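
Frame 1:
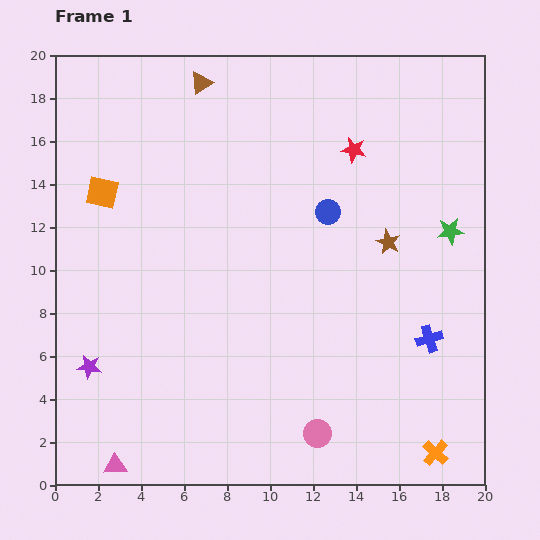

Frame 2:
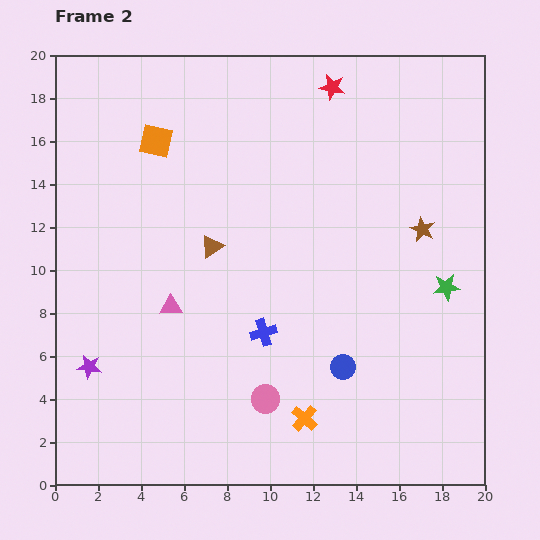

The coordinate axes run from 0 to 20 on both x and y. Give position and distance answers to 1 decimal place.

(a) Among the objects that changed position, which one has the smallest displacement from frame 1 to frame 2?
the brown star

(moved 1.7)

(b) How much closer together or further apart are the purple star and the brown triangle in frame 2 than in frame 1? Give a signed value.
-6.2

Distance in frame 1: 14.2. Distance in frame 2: 8.0.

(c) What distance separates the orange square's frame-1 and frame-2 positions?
3.5

The orange square moved from (2.2, 13.6) to (4.7, 16.0), a distance of √(2.5² + 2.4²) ≈ 3.5.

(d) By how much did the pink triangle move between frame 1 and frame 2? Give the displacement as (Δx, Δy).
(2.6, 7.4)

The pink triangle was at (2.8, 0.9) in frame 1 and (5.4, 8.3) in frame 2.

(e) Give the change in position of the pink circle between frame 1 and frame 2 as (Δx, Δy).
(-2.4, 1.6)

The pink circle was at (12.2, 2.4) in frame 1 and (9.8, 4.0) in frame 2.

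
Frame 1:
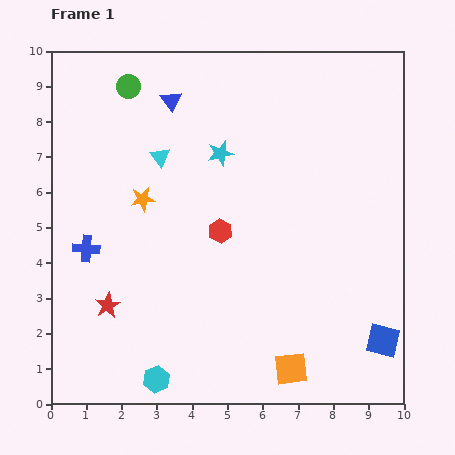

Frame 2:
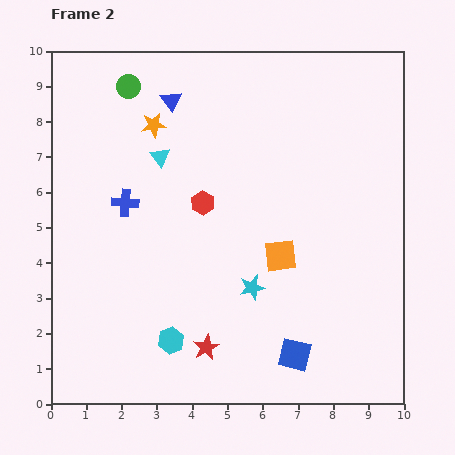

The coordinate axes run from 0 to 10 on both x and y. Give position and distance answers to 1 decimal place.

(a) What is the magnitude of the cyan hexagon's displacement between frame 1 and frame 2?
1.2

The cyan hexagon moved from (3.0, 0.7) to (3.4, 1.8), a distance of √(0.4² + 1.1²) ≈ 1.2.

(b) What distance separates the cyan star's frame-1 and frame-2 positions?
3.9

The cyan star moved from (4.8, 7.1) to (5.7, 3.3), a distance of √(0.9² + 3.8²) ≈ 3.9.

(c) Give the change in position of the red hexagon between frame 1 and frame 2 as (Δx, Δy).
(-0.5, 0.8)

The red hexagon was at (4.8, 4.9) in frame 1 and (4.3, 5.7) in frame 2.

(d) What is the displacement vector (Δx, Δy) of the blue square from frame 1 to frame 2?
(-2.5, -0.4)

The blue square was at (9.4, 1.8) in frame 1 and (6.9, 1.4) in frame 2.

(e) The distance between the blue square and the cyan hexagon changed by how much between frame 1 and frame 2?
-3.0

Distance in frame 1: 6.5. Distance in frame 2: 3.5.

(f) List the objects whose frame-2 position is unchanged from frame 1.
the cyan triangle, the green circle, the blue triangle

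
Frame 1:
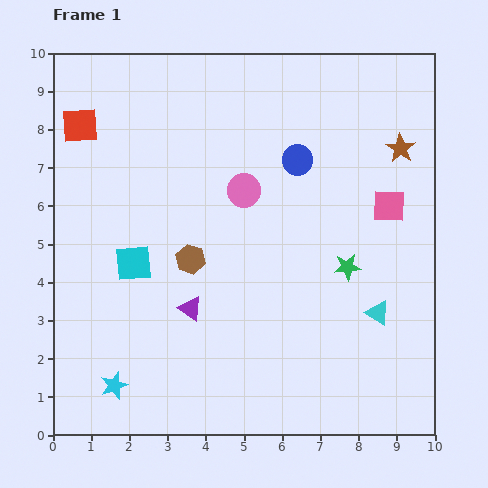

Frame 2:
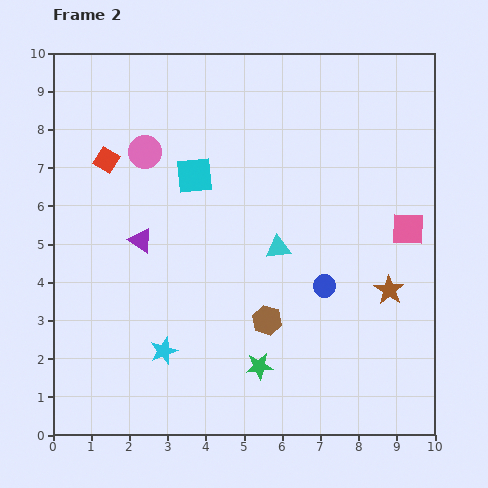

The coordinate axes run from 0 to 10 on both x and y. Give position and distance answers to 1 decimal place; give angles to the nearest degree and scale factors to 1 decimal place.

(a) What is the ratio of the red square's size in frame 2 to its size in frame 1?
0.6×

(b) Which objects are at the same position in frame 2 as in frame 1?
none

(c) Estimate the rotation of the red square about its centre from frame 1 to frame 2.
35° clockwise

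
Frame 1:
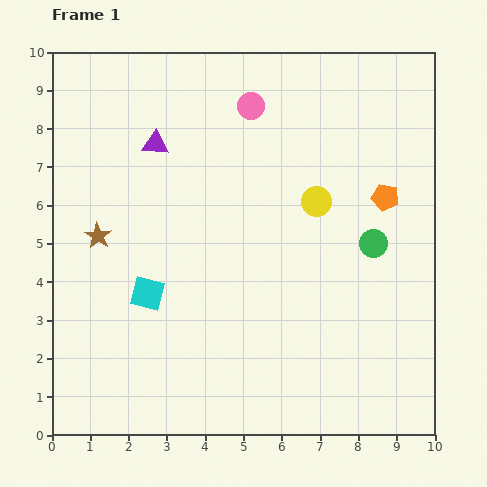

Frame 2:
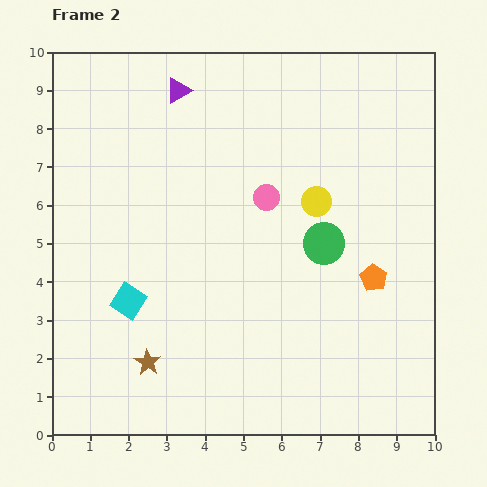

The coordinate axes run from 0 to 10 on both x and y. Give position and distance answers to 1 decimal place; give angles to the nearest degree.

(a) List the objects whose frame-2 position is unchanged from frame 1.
the yellow circle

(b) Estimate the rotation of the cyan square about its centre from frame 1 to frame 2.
19° clockwise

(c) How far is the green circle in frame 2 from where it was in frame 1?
1.3

The green circle moved from (8.4, 5.0) to (7.1, 5.0), a distance of √(1.3² + 0.0²) ≈ 1.3.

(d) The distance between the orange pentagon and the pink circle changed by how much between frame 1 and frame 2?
-0.7

Distance in frame 1: 4.2. Distance in frame 2: 3.5.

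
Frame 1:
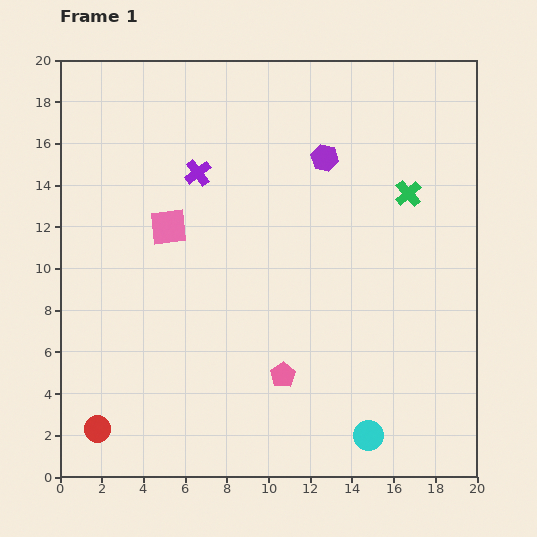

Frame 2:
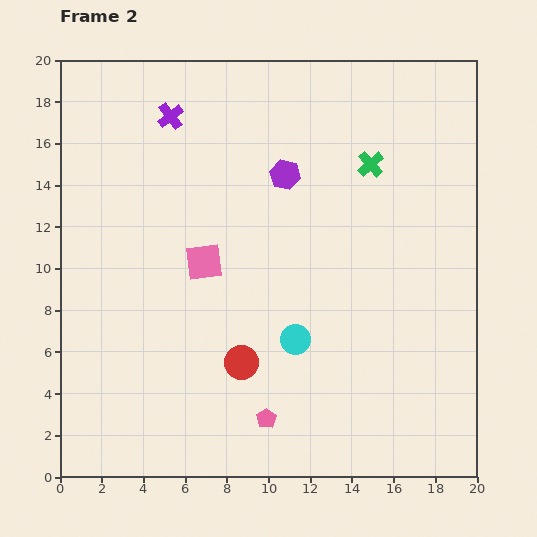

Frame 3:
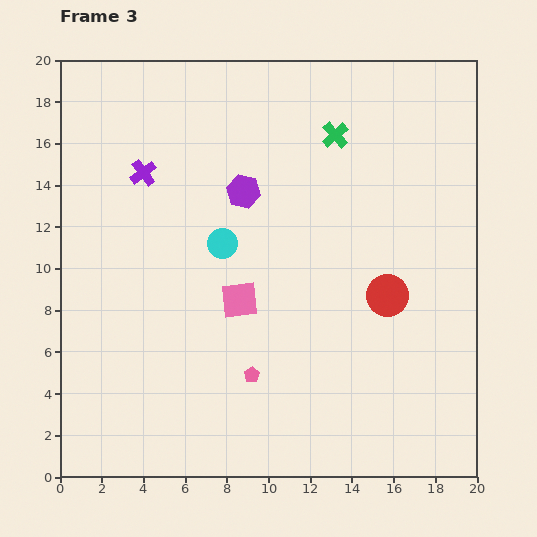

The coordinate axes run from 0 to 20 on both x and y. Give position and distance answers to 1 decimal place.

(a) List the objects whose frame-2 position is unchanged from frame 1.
none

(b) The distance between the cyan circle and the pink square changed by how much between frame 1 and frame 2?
-8.2

Distance in frame 1: 13.9. Distance in frame 2: 5.7.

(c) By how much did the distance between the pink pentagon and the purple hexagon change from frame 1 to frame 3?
-1.8

Distance in frame 1: 10.6. Distance in frame 3: 8.8.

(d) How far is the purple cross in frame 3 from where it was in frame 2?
3.0

The purple cross moved from (5.3, 17.3) to (4.0, 14.6), a distance of √(1.3² + 2.7²) ≈ 3.0.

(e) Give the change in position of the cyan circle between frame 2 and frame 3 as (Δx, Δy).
(-3.5, 4.6)

The cyan circle was at (11.3, 6.6) in frame 2 and (7.8, 11.2) in frame 3.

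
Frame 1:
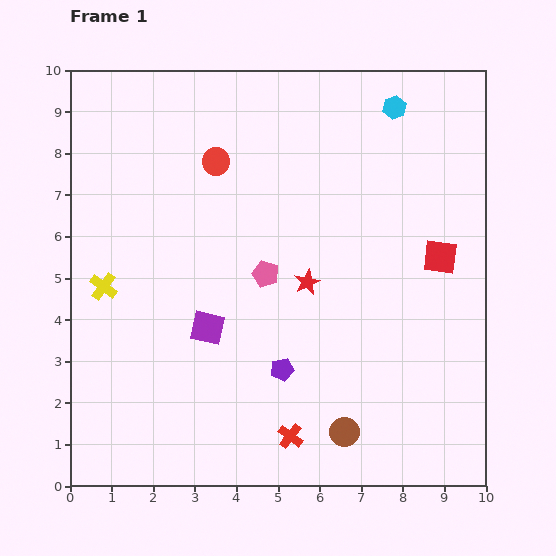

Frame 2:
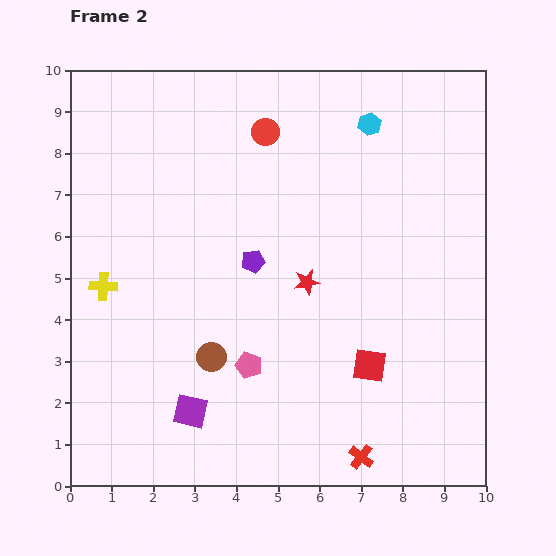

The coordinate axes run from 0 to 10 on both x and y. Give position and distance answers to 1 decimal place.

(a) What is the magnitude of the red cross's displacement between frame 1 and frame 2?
1.8

The red cross moved from (5.3, 1.2) to (7.0, 0.7), a distance of √(1.7² + 0.5²) ≈ 1.8.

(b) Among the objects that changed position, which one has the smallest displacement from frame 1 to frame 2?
the cyan hexagon

(moved 0.7)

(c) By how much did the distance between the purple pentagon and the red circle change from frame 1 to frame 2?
-2.1

Distance in frame 1: 5.2. Distance in frame 2: 3.1.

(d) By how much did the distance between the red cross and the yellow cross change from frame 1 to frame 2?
+1.6

Distance in frame 1: 5.8. Distance in frame 2: 7.4.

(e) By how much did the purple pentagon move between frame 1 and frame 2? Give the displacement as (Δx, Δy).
(-0.7, 2.6)

The purple pentagon was at (5.1, 2.8) in frame 1 and (4.4, 5.4) in frame 2.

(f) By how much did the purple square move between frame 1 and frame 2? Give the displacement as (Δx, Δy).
(-0.4, -2.0)

The purple square was at (3.3, 3.8) in frame 1 and (2.9, 1.8) in frame 2.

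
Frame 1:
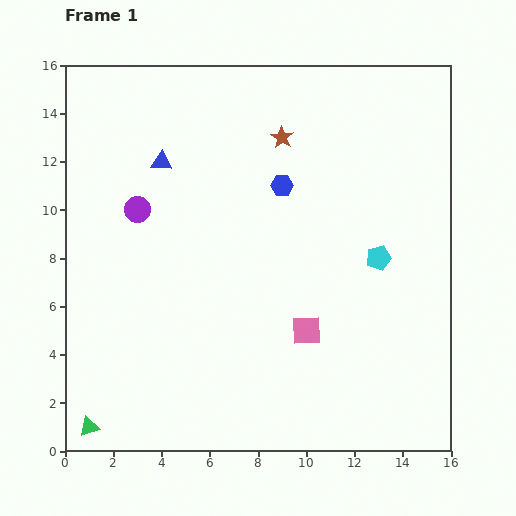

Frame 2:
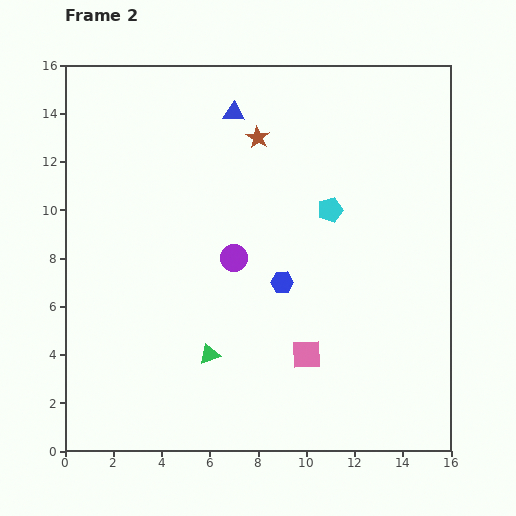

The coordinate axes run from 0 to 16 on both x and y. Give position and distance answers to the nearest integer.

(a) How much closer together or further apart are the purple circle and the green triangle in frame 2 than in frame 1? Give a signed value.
-5

Distance in frame 1: 9. Distance in frame 2: 4.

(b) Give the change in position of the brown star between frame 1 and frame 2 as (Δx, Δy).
(-1, 0)

The brown star was at (9, 13) in frame 1 and (8, 13) in frame 2.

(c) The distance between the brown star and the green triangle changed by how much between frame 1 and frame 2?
-5

Distance in frame 1: 14. Distance in frame 2: 9.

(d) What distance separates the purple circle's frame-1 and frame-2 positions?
4

The purple circle moved from (3, 10) to (7, 8), a distance of √(4² + 2²) ≈ 4.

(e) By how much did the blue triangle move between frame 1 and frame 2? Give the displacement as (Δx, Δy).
(3, 2)

The blue triangle was at (4, 12) in frame 1 and (7, 14) in frame 2.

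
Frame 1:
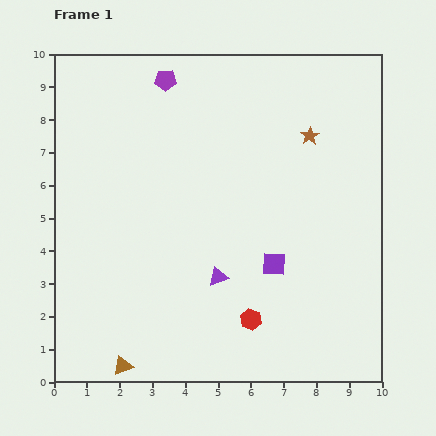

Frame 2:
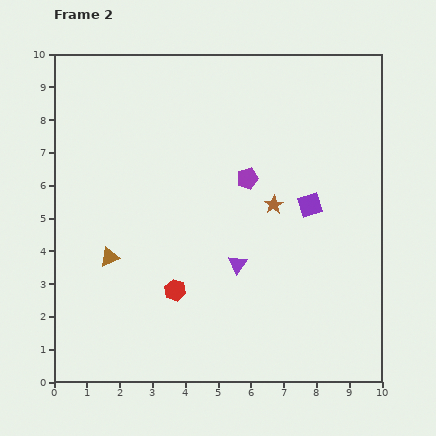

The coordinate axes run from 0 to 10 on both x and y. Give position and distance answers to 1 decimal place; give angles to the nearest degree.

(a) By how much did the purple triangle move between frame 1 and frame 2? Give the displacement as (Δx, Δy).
(0.6, 0.4)

The purple triangle was at (5.0, 3.2) in frame 1 and (5.6, 3.6) in frame 2.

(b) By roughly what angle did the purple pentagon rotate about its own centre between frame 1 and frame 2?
17° counter-clockwise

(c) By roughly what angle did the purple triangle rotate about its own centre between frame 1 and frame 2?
35° counter-clockwise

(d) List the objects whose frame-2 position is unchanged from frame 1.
none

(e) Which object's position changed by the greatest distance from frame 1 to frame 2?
the purple pentagon

(moved 3.9; next 3.3)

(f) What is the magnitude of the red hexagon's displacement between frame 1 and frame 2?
2.5

The red hexagon moved from (6.0, 1.9) to (3.7, 2.8), a distance of √(2.3² + 0.9²) ≈ 2.5.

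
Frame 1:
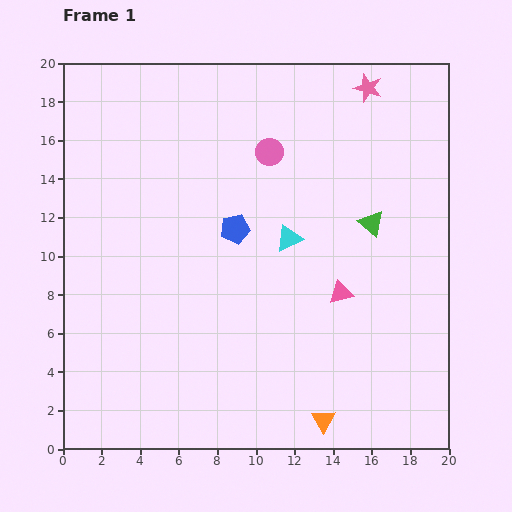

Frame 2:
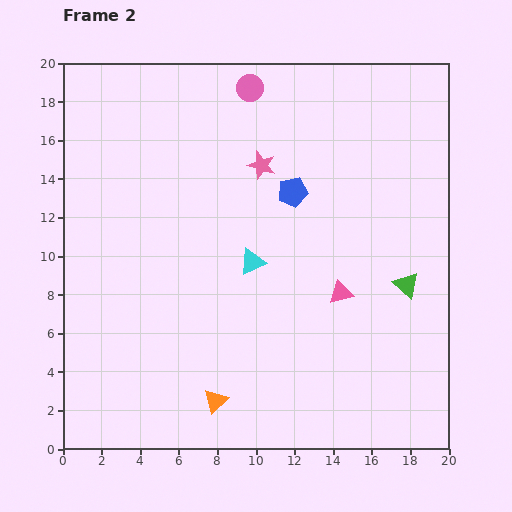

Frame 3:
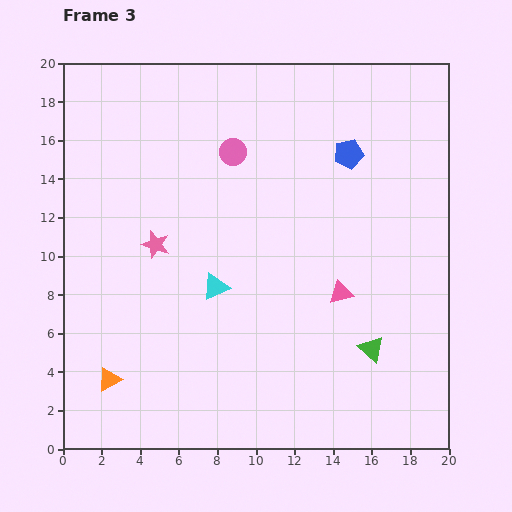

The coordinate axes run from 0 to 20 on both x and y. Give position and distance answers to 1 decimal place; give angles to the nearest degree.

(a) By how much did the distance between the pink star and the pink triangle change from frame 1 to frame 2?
-2.9

Distance in frame 1: 10.7. Distance in frame 2: 7.8.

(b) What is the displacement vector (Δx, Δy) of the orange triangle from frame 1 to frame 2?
(-5.6, 1.0)

The orange triangle was at (13.5, 1.5) in frame 1 and (7.9, 2.5) in frame 2.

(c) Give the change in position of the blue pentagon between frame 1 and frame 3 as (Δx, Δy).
(5.9, 3.9)

The blue pentagon was at (8.9, 11.4) in frame 1 and (14.8, 15.3) in frame 3.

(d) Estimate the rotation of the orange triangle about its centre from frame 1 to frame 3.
32° clockwise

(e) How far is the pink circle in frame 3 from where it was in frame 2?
3.4

The pink circle moved from (9.7, 18.7) to (8.8, 15.4), a distance of √(0.9² + 3.3²) ≈ 3.4.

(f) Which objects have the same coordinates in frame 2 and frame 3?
the pink triangle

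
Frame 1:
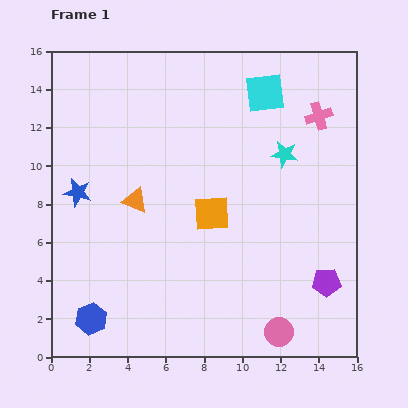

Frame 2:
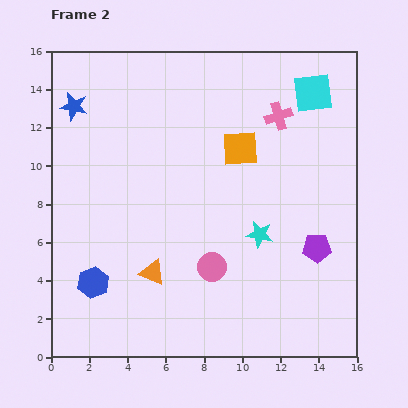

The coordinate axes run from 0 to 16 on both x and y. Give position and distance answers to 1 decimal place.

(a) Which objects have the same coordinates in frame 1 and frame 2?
none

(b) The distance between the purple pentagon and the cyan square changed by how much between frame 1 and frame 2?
-2.3

Distance in frame 1: 10.4. Distance in frame 2: 8.1.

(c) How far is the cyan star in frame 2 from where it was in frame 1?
4.4

The cyan star moved from (12.2, 10.6) to (10.9, 6.4), a distance of √(1.3² + 4.2²) ≈ 4.4.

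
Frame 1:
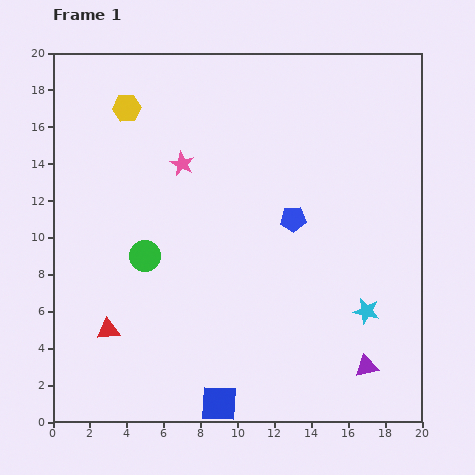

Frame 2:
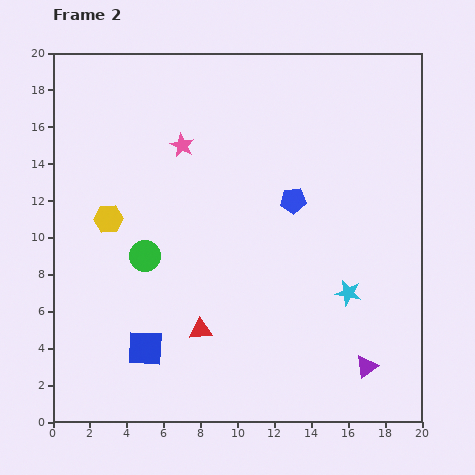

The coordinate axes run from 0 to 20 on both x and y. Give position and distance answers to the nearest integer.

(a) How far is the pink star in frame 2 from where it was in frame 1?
1

The pink star moved from (7, 14) to (7, 15), a distance of √(0² + 1²) ≈ 1.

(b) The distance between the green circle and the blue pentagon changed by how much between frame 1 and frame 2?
+1

Distance in frame 1: 8. Distance in frame 2: 9.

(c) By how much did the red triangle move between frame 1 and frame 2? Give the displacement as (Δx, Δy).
(5, 0)

The red triangle was at (3, 5) in frame 1 and (8, 5) in frame 2.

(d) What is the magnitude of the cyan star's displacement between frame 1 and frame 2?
1

The cyan star moved from (17, 6) to (16, 7), a distance of √(1² + 1²) ≈ 1.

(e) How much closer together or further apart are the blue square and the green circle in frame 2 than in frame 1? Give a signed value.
-4

Distance in frame 1: 9. Distance in frame 2: 5.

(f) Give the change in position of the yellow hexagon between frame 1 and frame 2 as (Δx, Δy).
(-1, -6)

The yellow hexagon was at (4, 17) in frame 1 and (3, 11) in frame 2.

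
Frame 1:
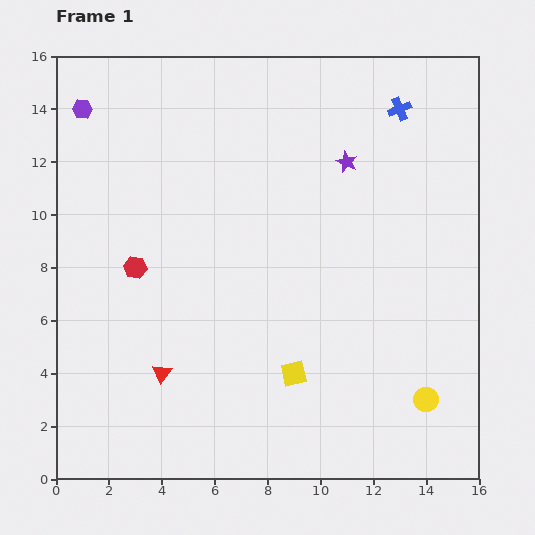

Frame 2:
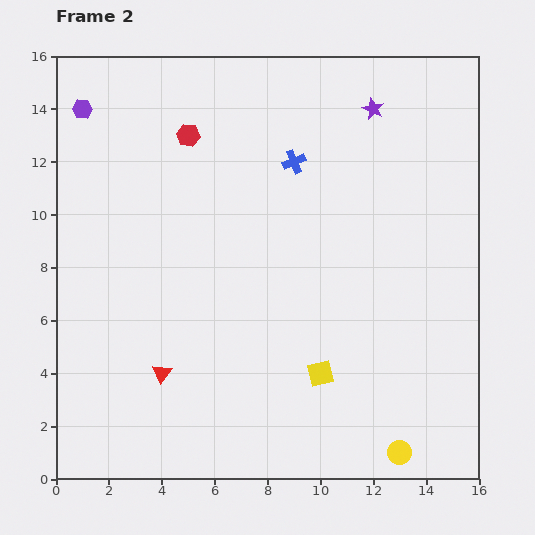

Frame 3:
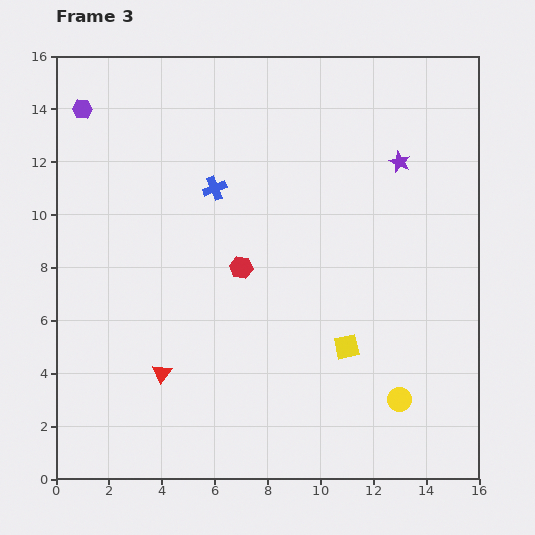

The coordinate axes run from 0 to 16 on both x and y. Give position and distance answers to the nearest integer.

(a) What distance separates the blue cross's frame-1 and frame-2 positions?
4

The blue cross moved from (13, 14) to (9, 12), a distance of √(4² + 2²) ≈ 4.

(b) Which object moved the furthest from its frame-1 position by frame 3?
the blue cross

(moved 8; next 4)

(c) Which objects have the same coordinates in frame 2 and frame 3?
the purple hexagon, the red triangle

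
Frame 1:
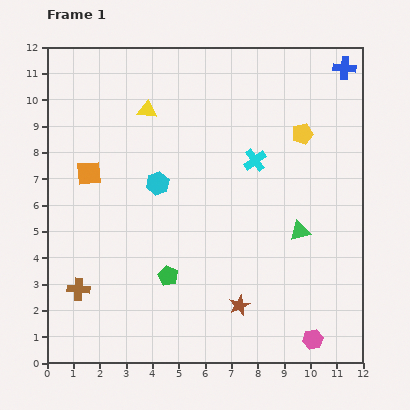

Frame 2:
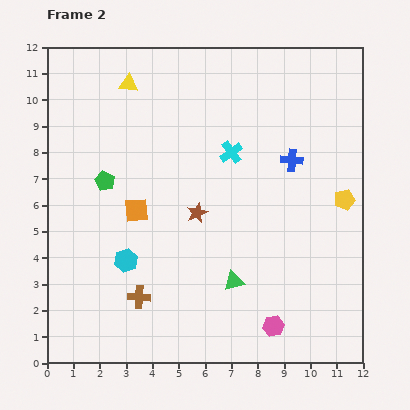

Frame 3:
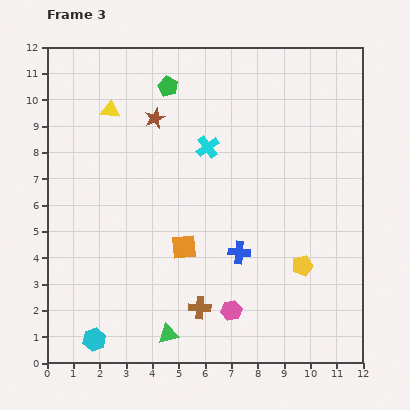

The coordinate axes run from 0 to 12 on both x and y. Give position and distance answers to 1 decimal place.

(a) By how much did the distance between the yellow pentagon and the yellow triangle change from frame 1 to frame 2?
+3.3

Distance in frame 1: 6.0. Distance in frame 2: 9.3.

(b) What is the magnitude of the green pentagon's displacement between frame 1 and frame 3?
7.2

The green pentagon moved from (4.6, 3.3) to (4.6, 10.5), a distance of √(0.0² + 7.2²) ≈ 7.2.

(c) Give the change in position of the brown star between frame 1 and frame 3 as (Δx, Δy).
(-3.2, 7.1)

The brown star was at (7.3, 2.2) in frame 1 and (4.1, 9.3) in frame 3.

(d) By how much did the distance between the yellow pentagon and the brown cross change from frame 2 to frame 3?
-4.4

Distance in frame 2: 8.6. Distance in frame 3: 4.2.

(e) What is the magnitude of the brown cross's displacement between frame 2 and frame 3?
2.3

The brown cross moved from (3.5, 2.5) to (5.8, 2.1), a distance of √(2.3² + 0.4²) ≈ 2.3.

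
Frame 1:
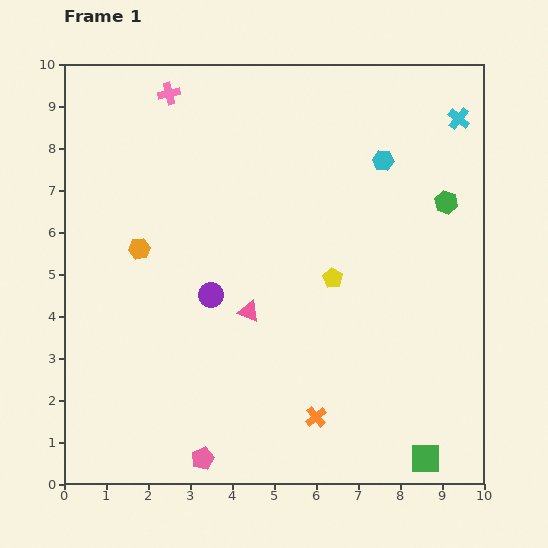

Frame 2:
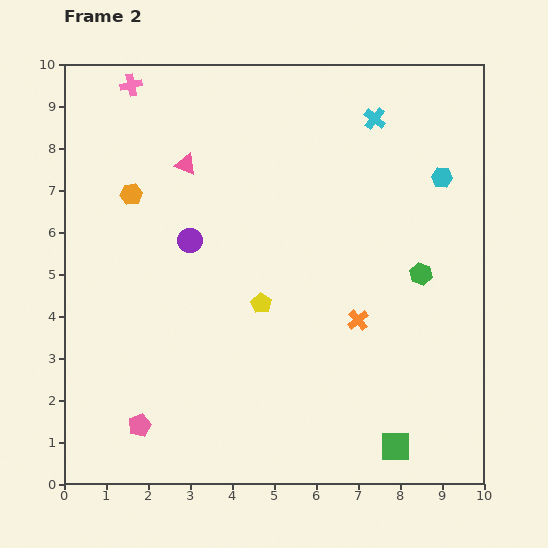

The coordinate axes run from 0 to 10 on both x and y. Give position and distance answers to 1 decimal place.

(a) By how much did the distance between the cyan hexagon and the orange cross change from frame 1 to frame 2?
-2.4

Distance in frame 1: 6.3. Distance in frame 2: 3.9.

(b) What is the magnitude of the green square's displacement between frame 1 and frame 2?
0.8

The green square moved from (8.6, 0.6) to (7.9, 0.9), a distance of √(0.7² + 0.3²) ≈ 0.8.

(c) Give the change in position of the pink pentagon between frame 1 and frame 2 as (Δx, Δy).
(-1.5, 0.8)

The pink pentagon was at (3.3, 0.6) in frame 1 and (1.8, 1.4) in frame 2.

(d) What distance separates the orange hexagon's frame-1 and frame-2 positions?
1.3

The orange hexagon moved from (1.8, 5.6) to (1.6, 6.9), a distance of √(0.2² + 1.3²) ≈ 1.3.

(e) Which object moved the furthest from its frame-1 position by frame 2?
the pink triangle

(moved 3.8; next 2.5)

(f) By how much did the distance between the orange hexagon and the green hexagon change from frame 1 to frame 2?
-0.2

Distance in frame 1: 7.4. Distance in frame 2: 7.2.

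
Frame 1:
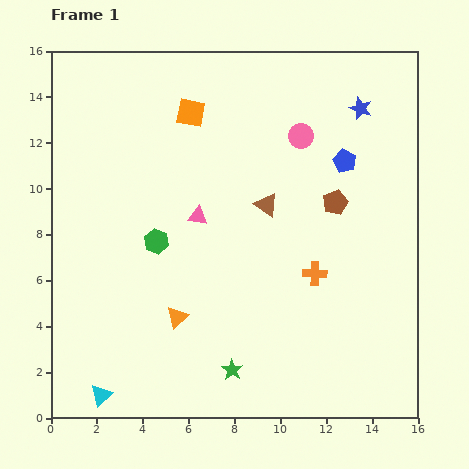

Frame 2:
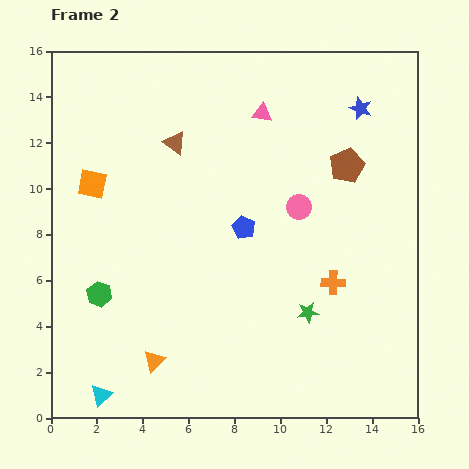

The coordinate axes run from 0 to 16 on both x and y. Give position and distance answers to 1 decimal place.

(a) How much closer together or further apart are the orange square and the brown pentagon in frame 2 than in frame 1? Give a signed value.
+3.7

Distance in frame 1: 7.4. Distance in frame 2: 11.1.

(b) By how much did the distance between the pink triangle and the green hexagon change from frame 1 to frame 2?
+8.5

Distance in frame 1: 2.1. Distance in frame 2: 10.6.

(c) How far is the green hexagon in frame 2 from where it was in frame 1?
3.4

The green hexagon moved from (4.6, 7.7) to (2.1, 5.4), a distance of √(2.5² + 2.3²) ≈ 3.4.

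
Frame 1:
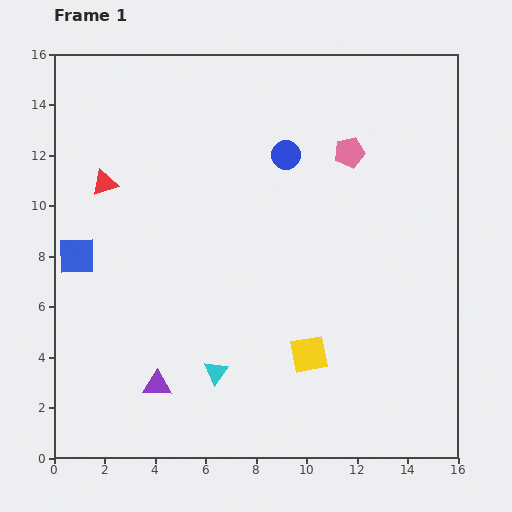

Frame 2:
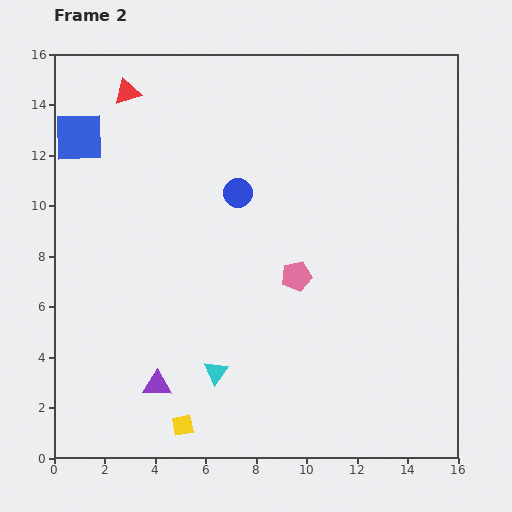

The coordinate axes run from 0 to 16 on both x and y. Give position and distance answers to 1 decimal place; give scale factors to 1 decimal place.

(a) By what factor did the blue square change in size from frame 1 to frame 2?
1.3×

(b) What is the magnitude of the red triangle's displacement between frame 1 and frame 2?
3.7

The red triangle moved from (2.0, 10.9) to (2.9, 14.5), a distance of √(0.9² + 3.6²) ≈ 3.7.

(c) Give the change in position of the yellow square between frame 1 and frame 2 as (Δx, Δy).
(-5.0, -2.8)

The yellow square was at (10.1, 4.1) in frame 1 and (5.1, 1.3) in frame 2.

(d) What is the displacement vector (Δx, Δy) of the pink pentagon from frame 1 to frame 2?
(-2.1, -4.9)

The pink pentagon was at (11.7, 12.1) in frame 1 and (9.6, 7.2) in frame 2.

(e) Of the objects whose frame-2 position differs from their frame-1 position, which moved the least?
the blue circle

(moved 2.4)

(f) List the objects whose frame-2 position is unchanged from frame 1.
the cyan triangle, the purple triangle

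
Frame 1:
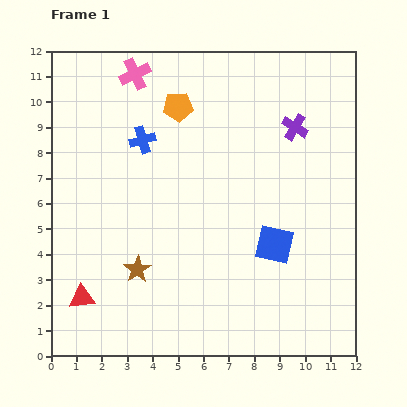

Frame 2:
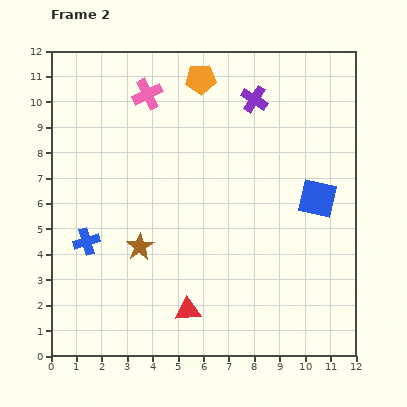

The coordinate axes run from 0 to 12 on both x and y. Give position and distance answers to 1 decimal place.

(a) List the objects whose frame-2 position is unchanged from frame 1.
none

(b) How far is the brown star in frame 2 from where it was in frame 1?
0.9

The brown star moved from (3.4, 3.4) to (3.5, 4.3), a distance of √(0.1² + 0.9²) ≈ 0.9.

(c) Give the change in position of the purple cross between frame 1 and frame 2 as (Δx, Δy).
(-1.6, 1.1)

The purple cross was at (9.6, 9.0) in frame 1 and (8.0, 10.1) in frame 2.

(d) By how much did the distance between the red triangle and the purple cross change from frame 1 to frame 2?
-2.0

Distance in frame 1: 10.7. Distance in frame 2: 8.7.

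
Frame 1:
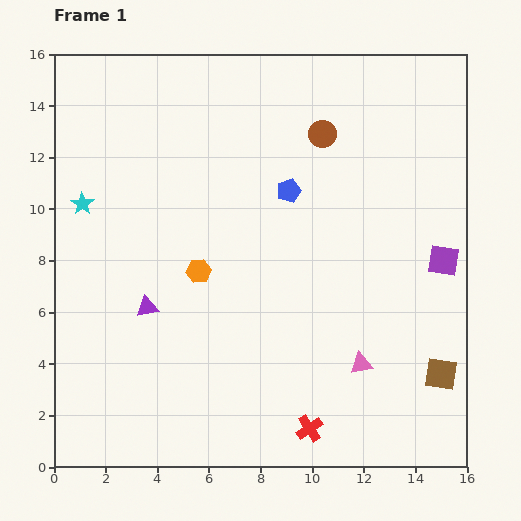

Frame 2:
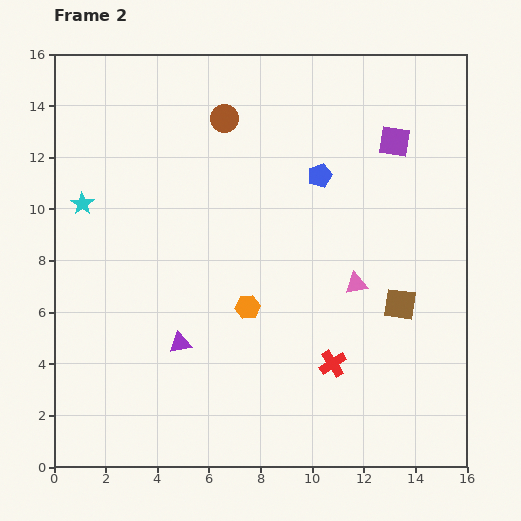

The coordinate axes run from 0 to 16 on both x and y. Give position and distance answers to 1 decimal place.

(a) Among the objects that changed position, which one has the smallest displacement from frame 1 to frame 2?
the blue pentagon

(moved 1.3)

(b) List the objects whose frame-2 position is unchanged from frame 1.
the cyan star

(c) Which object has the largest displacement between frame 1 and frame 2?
the purple square

(moved 5.0; next 3.8)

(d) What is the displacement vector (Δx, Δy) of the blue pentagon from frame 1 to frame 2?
(1.2, 0.6)

The blue pentagon was at (9.1, 10.7) in frame 1 and (10.3, 11.3) in frame 2.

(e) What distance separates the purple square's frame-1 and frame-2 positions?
5.0

The purple square moved from (15.1, 8.0) to (13.2, 12.6), a distance of √(1.9² + 4.6²) ≈ 5.0.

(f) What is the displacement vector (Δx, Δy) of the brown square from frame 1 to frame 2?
(-1.6, 2.7)

The brown square was at (15.0, 3.6) in frame 1 and (13.4, 6.3) in frame 2.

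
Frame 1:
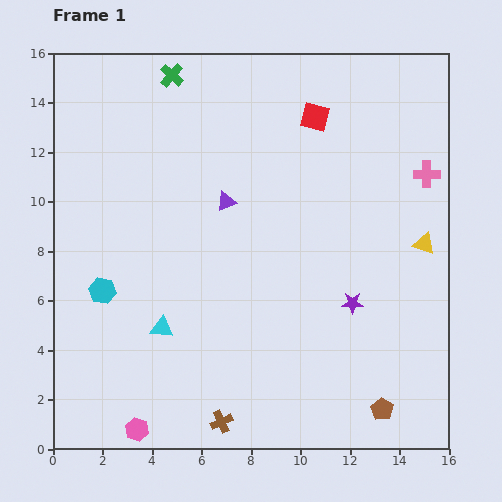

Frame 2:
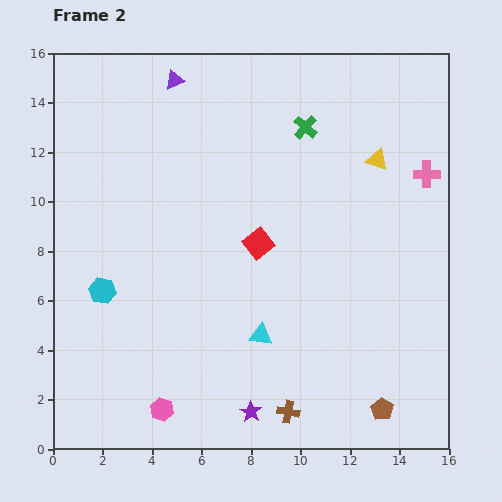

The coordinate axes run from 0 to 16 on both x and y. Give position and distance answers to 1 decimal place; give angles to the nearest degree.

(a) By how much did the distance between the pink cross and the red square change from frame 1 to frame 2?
+2.3

Distance in frame 1: 5.1. Distance in frame 2: 7.4.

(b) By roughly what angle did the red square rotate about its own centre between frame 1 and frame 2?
37° clockwise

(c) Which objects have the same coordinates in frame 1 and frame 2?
the pink cross, the cyan hexagon, the brown pentagon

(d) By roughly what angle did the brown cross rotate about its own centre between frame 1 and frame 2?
36° clockwise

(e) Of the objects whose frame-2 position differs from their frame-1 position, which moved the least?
the pink hexagon

(moved 1.3)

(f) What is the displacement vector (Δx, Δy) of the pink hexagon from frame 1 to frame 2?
(1.0, 0.8)

The pink hexagon was at (3.4, 0.8) in frame 1 and (4.4, 1.6) in frame 2.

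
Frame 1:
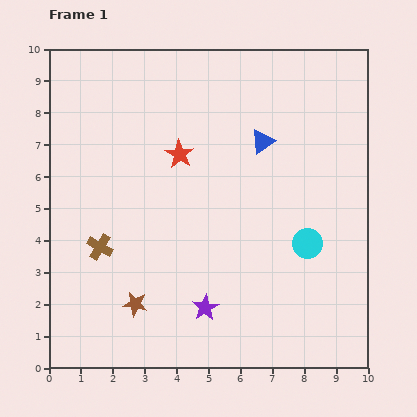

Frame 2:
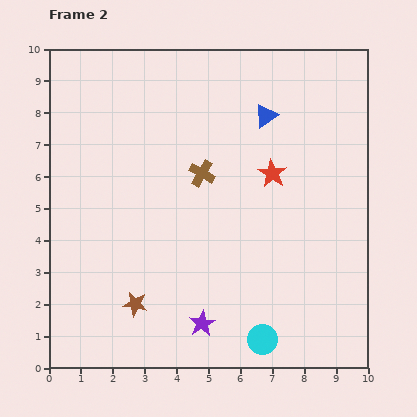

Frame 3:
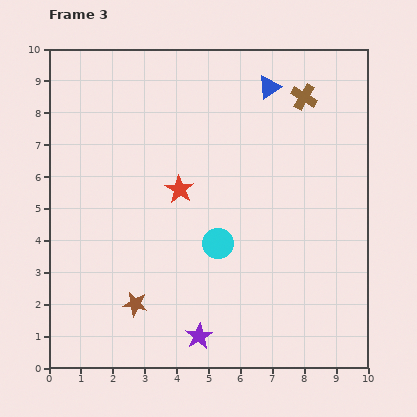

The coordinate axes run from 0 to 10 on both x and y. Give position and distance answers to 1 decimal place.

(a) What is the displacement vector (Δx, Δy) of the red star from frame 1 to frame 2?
(2.9, -0.6)

The red star was at (4.1, 6.7) in frame 1 and (7.0, 6.1) in frame 2.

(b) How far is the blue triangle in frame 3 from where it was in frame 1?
1.7

The blue triangle moved from (6.7, 7.1) to (6.9, 8.8), a distance of √(0.2² + 1.7²) ≈ 1.7.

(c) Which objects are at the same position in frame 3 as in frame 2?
the brown star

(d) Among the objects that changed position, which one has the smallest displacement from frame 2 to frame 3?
the purple star

(moved 0.4)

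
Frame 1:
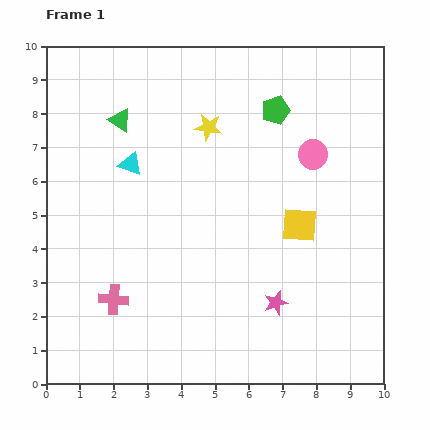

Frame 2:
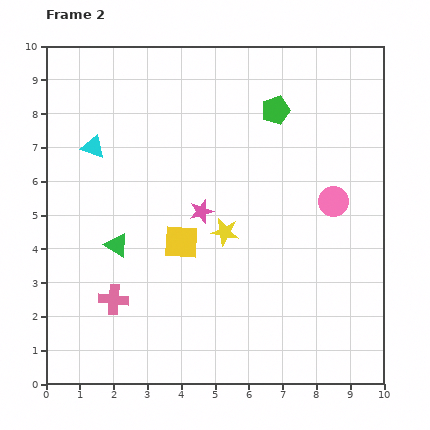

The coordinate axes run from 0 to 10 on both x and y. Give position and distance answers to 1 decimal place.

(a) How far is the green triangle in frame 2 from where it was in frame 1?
3.7

The green triangle moved from (2.2, 7.8) to (2.1, 4.1), a distance of √(0.1² + 3.7²) ≈ 3.7.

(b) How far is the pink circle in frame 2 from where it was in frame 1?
1.5

The pink circle moved from (7.9, 6.8) to (8.5, 5.4), a distance of √(0.6² + 1.4²) ≈ 1.5.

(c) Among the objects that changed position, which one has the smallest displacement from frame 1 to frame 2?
the cyan triangle

(moved 1.2)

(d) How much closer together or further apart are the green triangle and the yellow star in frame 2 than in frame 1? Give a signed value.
+0.6

Distance in frame 1: 2.6. Distance in frame 2: 3.2.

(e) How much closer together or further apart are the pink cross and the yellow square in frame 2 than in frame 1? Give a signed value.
-3.3

Distance in frame 1: 5.9. Distance in frame 2: 2.6.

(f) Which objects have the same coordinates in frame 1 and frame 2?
the green pentagon, the pink cross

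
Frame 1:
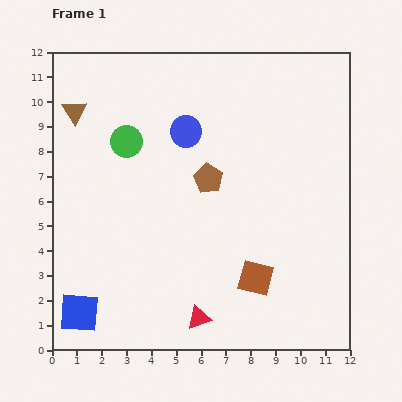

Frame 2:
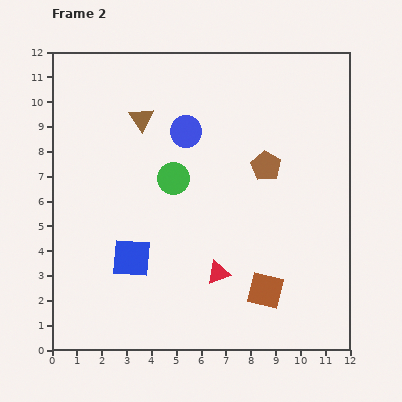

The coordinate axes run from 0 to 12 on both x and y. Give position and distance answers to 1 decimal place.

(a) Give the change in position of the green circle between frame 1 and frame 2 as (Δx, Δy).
(1.9, -1.5)

The green circle was at (3.0, 8.4) in frame 1 and (4.9, 6.9) in frame 2.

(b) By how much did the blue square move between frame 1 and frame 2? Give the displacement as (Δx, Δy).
(2.1, 2.2)

The blue square was at (1.1, 1.5) in frame 1 and (3.2, 3.7) in frame 2.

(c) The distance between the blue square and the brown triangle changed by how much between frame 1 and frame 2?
-2.5

Distance in frame 1: 8.1. Distance in frame 2: 5.6.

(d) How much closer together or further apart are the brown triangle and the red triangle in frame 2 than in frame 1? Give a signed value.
-2.8

Distance in frame 1: 9.7. Distance in frame 2: 6.9.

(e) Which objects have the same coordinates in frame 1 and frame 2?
the blue circle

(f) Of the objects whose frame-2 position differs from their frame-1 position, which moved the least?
the brown square

(moved 0.6)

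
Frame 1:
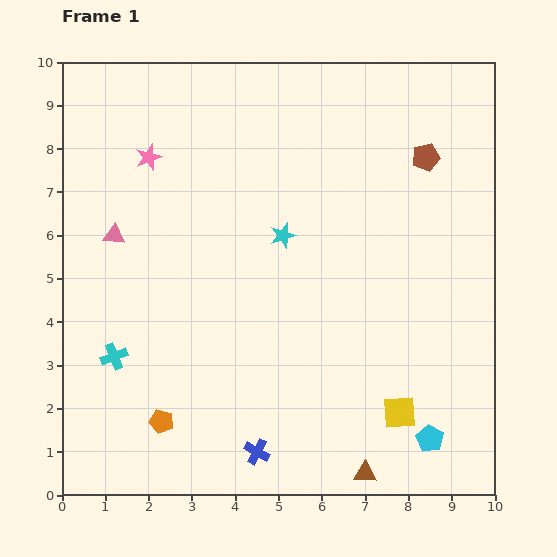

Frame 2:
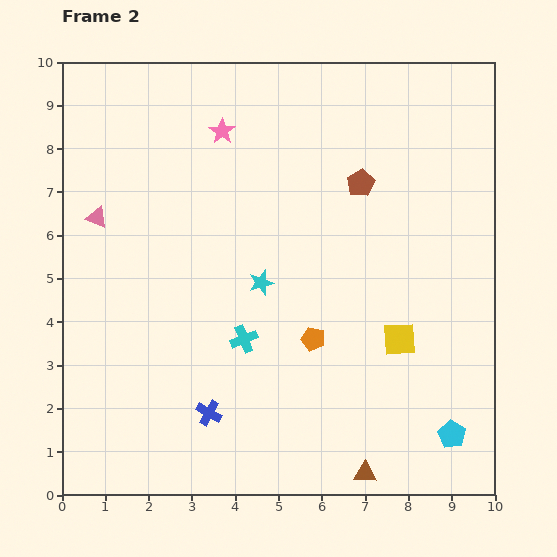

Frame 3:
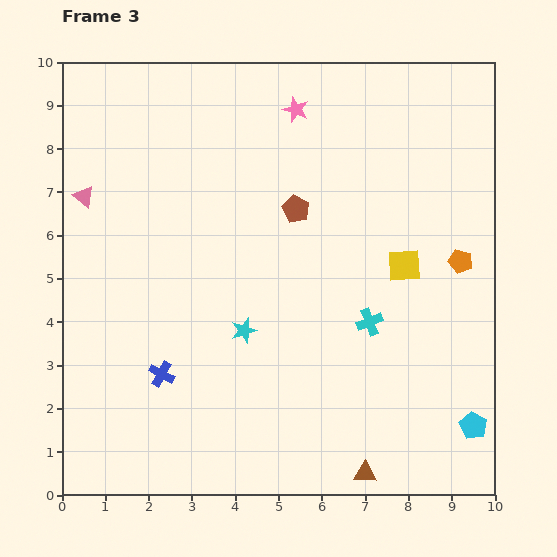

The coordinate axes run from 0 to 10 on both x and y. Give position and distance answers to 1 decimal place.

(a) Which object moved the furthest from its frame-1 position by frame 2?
the orange pentagon

(moved 4.0; next 3.0)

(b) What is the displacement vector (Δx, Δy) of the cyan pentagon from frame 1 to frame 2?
(0.5, 0.1)

The cyan pentagon was at (8.5, 1.3) in frame 1 and (9.0, 1.4) in frame 2.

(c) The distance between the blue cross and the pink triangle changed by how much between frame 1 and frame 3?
-1.5

Distance in frame 1: 6.0. Distance in frame 3: 4.5.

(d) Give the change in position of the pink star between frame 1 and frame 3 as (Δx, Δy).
(3.4, 1.1)

The pink star was at (2.0, 7.8) in frame 1 and (5.4, 8.9) in frame 3.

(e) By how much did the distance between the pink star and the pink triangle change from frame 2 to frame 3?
+1.8

Distance in frame 2: 3.5. Distance in frame 3: 5.3.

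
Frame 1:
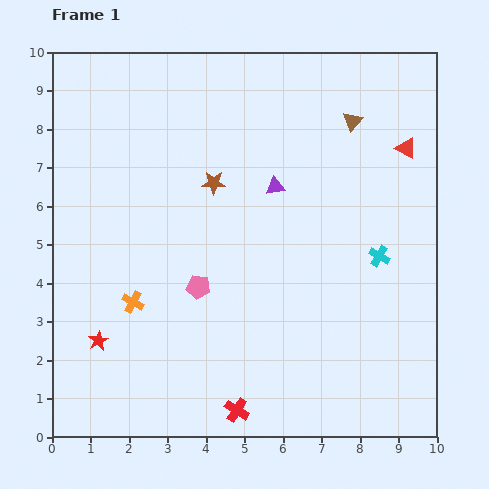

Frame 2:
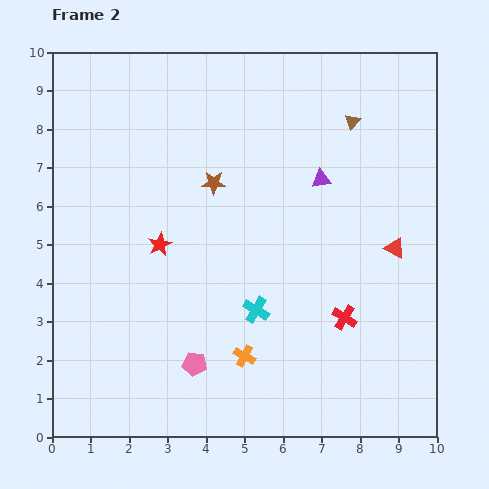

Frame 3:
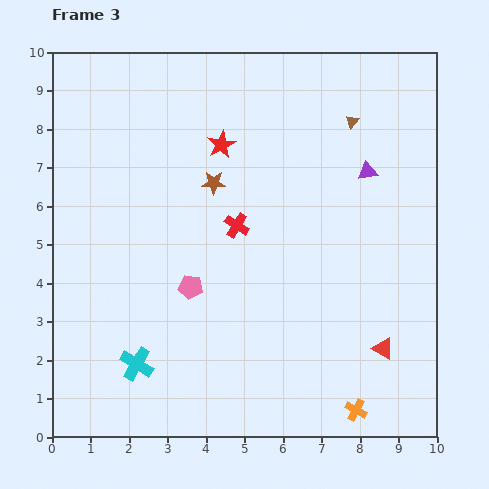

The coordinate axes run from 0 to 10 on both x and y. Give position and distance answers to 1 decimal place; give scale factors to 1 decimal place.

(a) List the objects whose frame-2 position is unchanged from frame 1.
the brown triangle, the brown star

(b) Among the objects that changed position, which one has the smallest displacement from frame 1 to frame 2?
the purple triangle

(moved 1.2)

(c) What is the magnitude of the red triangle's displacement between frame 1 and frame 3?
5.2

The red triangle moved from (9.2, 7.5) to (8.6, 2.3), a distance of √(0.6² + 5.2²) ≈ 5.2.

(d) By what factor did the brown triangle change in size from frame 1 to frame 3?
0.7×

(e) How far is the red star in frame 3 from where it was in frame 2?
3.1

The red star moved from (2.8, 5.0) to (4.4, 7.6), a distance of √(1.6² + 2.6²) ≈ 3.1.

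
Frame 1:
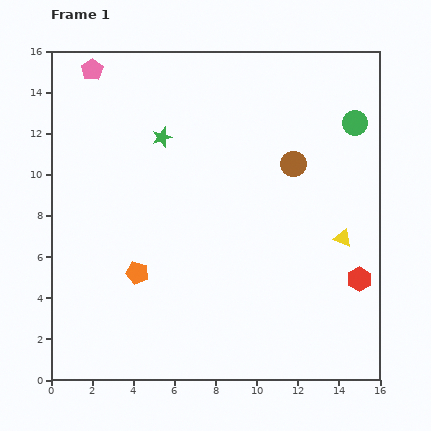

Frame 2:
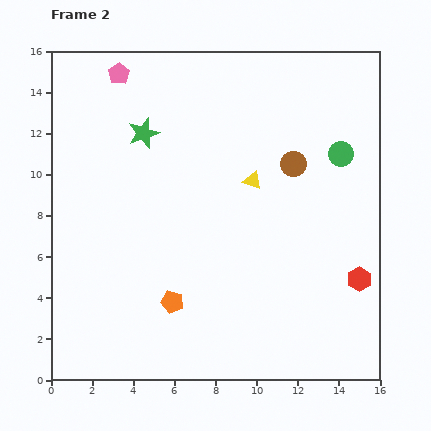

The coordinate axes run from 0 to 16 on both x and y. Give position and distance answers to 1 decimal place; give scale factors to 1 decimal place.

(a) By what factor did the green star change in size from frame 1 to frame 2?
1.5×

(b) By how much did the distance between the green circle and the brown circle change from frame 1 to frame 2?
-1.2

Distance in frame 1: 3.6. Distance in frame 2: 2.4.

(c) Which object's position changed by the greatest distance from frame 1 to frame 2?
the yellow triangle

(moved 5.2; next 2.2)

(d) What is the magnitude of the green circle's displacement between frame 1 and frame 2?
1.7

The green circle moved from (14.8, 12.5) to (14.1, 11.0), a distance of √(0.7² + 1.5²) ≈ 1.7.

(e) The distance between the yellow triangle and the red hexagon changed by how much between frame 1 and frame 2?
+4.9

Distance in frame 1: 2.2. Distance in frame 2: 7.1.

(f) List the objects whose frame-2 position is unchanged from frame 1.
the red hexagon, the brown circle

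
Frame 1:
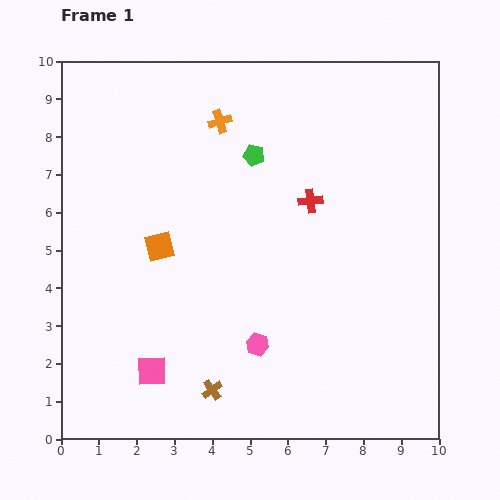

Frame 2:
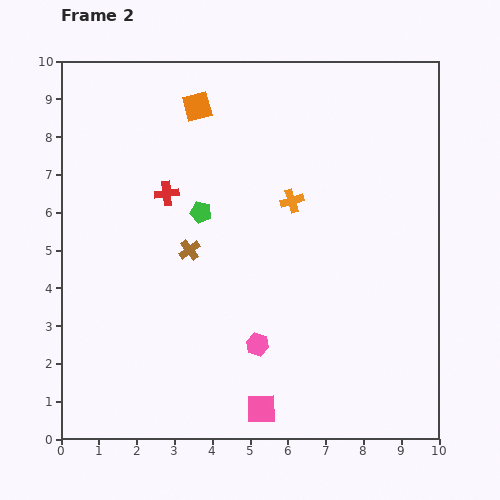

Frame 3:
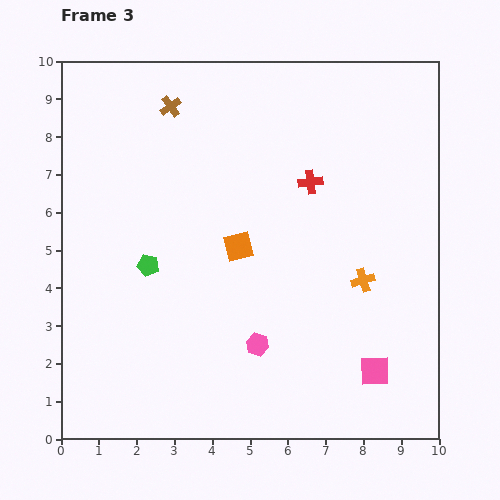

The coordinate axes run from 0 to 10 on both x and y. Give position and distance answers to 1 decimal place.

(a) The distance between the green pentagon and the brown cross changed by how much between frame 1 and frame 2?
-5.3

Distance in frame 1: 6.3. Distance in frame 2: 1.0.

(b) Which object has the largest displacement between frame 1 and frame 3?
the brown cross

(moved 7.6; next 5.9)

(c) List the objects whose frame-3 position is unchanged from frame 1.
the pink hexagon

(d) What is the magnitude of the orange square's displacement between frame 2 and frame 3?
3.9

The orange square moved from (3.6, 8.8) to (4.7, 5.1), a distance of √(1.1² + 3.7²) ≈ 3.9.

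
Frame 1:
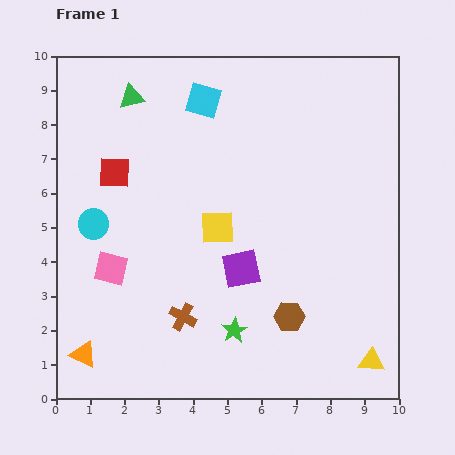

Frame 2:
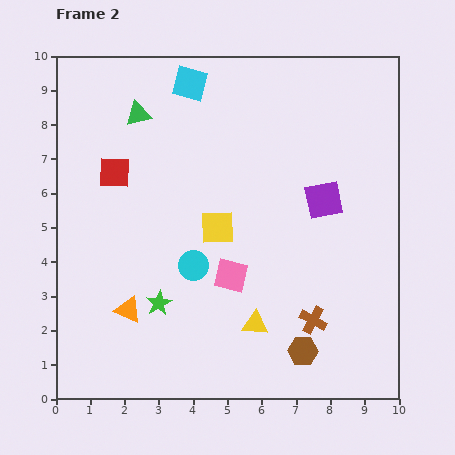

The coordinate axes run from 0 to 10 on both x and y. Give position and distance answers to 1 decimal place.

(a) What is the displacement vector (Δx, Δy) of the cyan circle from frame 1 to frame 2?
(2.9, -1.2)

The cyan circle was at (1.1, 5.1) in frame 1 and (4.0, 3.9) in frame 2.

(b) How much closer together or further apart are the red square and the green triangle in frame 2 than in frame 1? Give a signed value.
-0.5

Distance in frame 1: 2.3. Distance in frame 2: 1.8.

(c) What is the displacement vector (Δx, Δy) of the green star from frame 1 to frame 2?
(-2.2, 0.8)

The green star was at (5.2, 2.0) in frame 1 and (3.0, 2.8) in frame 2.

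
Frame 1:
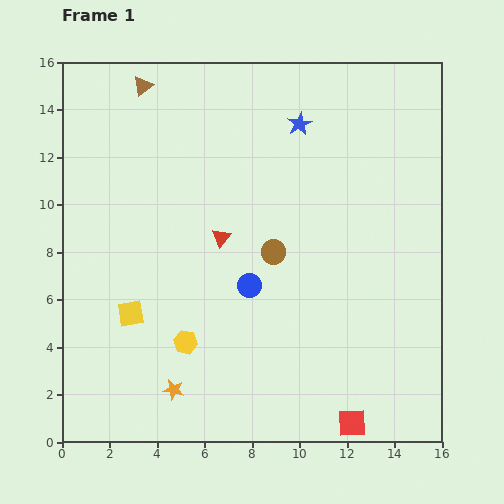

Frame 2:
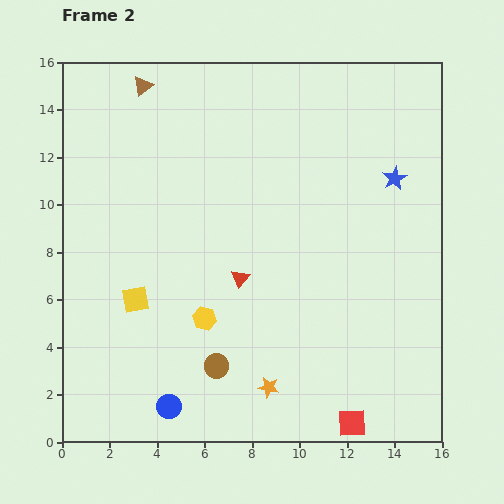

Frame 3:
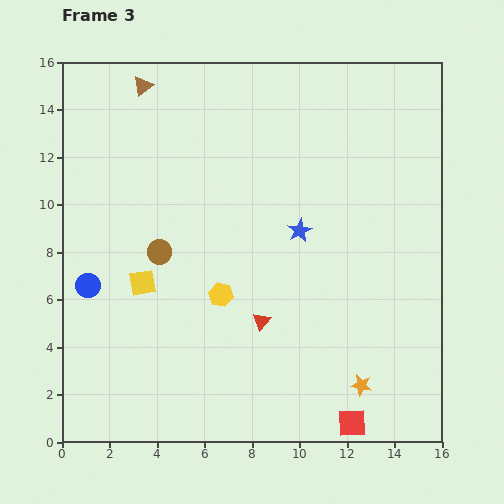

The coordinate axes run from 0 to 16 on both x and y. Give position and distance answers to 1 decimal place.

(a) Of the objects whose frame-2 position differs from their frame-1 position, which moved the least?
the yellow square

(moved 0.6)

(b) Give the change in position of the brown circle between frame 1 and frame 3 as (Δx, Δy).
(-4.8, 0.0)

The brown circle was at (8.9, 8.0) in frame 1 and (4.1, 8.0) in frame 3.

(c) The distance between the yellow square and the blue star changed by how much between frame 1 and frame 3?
-3.7

Distance in frame 1: 10.7. Distance in frame 3: 7.0.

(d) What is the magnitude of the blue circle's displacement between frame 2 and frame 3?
6.1

The blue circle moved from (4.5, 1.5) to (1.1, 6.6), a distance of √(3.4² + 5.1²) ≈ 6.1.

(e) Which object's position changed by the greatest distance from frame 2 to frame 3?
the blue circle

(moved 6.1; next 5.4)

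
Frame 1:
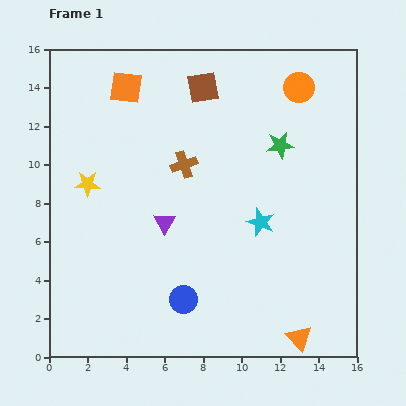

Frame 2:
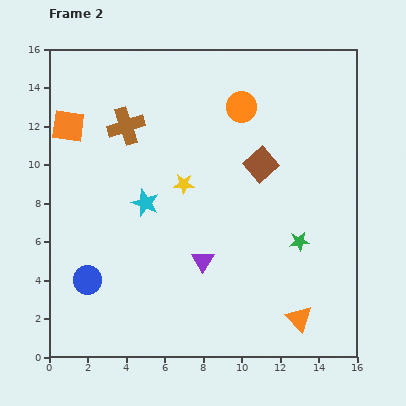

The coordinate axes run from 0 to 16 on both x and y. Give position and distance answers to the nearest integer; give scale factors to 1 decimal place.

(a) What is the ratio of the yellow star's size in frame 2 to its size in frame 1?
0.8×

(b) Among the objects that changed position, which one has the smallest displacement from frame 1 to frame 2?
the orange triangle

(moved 1)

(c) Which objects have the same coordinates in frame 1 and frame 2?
none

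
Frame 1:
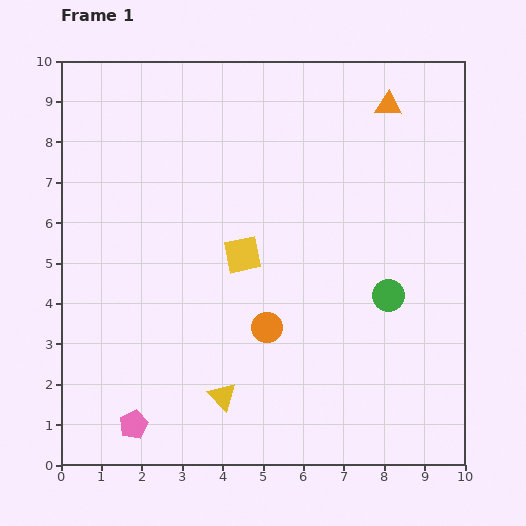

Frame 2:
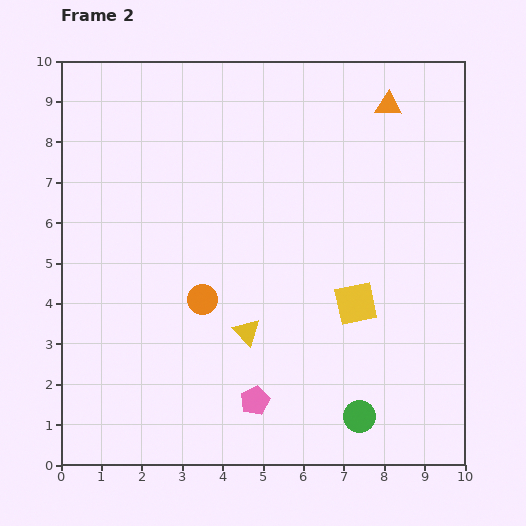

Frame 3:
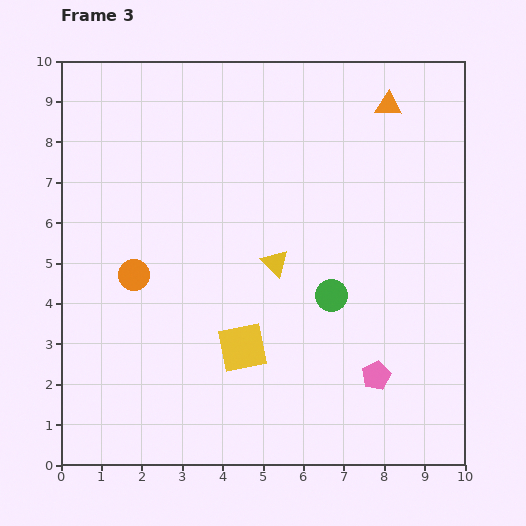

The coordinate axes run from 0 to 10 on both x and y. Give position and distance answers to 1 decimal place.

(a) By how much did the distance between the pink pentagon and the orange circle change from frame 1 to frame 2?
-1.3

Distance in frame 1: 4.1. Distance in frame 2: 2.8.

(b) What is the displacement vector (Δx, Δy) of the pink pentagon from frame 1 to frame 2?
(3.0, 0.6)

The pink pentagon was at (1.8, 1.0) in frame 1 and (4.8, 1.6) in frame 2.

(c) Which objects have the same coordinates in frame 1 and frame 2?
the orange triangle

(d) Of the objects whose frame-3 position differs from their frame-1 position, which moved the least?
the green circle

(moved 1.4)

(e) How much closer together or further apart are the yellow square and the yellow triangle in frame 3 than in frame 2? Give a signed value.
-0.6

Distance in frame 2: 2.8. Distance in frame 3: 2.2.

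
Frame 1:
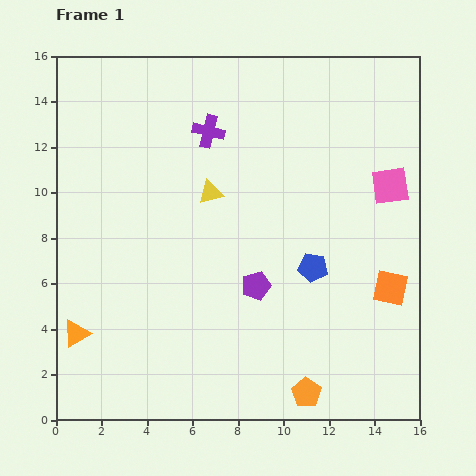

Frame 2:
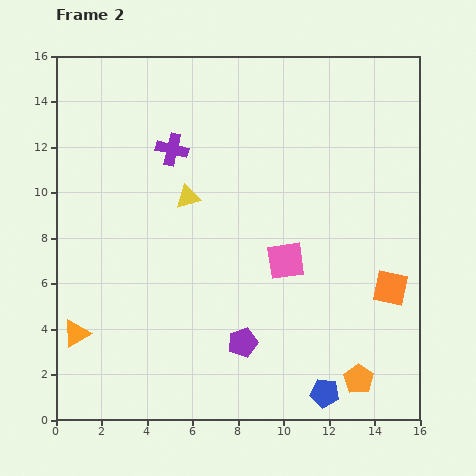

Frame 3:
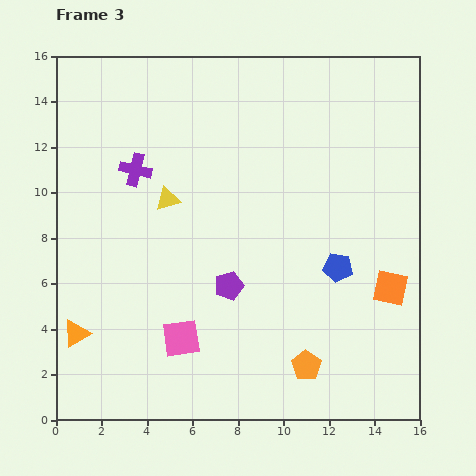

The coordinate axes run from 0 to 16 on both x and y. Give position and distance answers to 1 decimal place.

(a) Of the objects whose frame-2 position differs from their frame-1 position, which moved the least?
the yellow triangle

(moved 1.0)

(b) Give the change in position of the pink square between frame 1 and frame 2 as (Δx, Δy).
(-4.6, -3.3)

The pink square was at (14.7, 10.3) in frame 1 and (10.1, 7.0) in frame 2.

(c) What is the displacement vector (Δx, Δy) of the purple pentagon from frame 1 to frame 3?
(-1.2, 0.0)

The purple pentagon was at (8.8, 5.9) in frame 1 and (7.6, 5.9) in frame 3.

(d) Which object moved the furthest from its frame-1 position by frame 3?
the pink square

(moved 11.4; next 3.6)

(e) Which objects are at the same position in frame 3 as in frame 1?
the orange triangle, the orange square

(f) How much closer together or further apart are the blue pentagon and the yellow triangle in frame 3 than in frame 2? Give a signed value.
-2.4

Distance in frame 2: 10.5. Distance in frame 3: 8.1.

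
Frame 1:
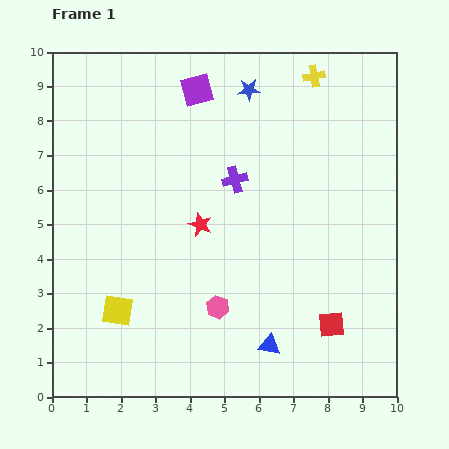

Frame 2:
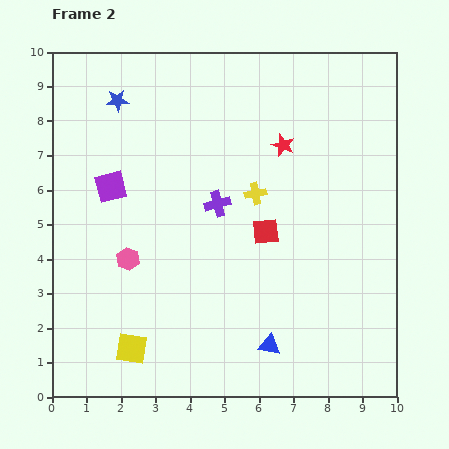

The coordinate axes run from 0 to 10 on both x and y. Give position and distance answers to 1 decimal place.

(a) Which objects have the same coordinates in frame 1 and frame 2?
the blue triangle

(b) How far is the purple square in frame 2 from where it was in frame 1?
3.8

The purple square moved from (4.2, 8.9) to (1.7, 6.1), a distance of √(2.5² + 2.8²) ≈ 3.8.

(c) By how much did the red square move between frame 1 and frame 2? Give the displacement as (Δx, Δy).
(-1.9, 2.7)

The red square was at (8.1, 2.1) in frame 1 and (6.2, 4.8) in frame 2.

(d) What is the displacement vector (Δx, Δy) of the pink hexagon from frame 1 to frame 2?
(-2.6, 1.4)

The pink hexagon was at (4.8, 2.6) in frame 1 and (2.2, 4.0) in frame 2.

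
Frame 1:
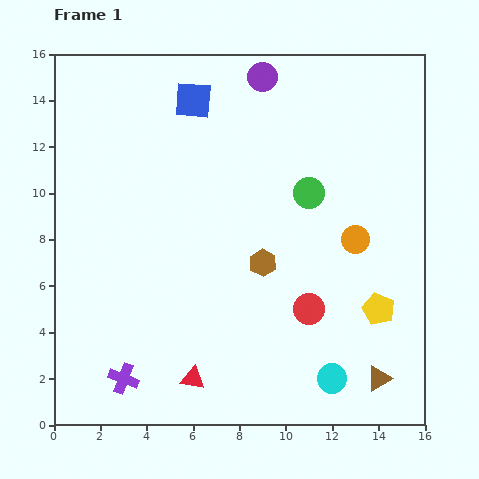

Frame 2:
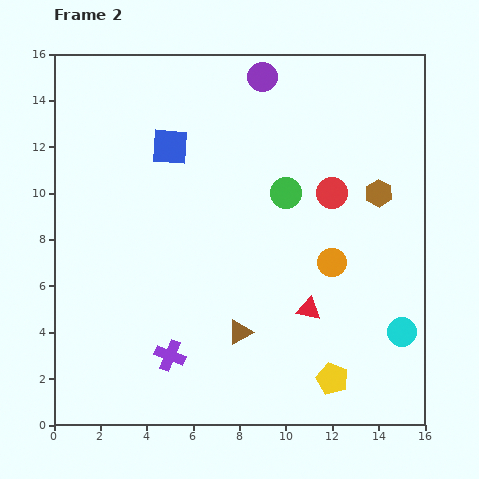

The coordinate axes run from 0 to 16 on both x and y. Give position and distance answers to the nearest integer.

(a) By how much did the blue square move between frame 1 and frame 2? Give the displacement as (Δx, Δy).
(-1, -2)

The blue square was at (6, 14) in frame 1 and (5, 12) in frame 2.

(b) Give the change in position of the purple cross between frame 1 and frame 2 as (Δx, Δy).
(2, 1)

The purple cross was at (3, 2) in frame 1 and (5, 3) in frame 2.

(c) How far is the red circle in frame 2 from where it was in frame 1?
5

The red circle moved from (11, 5) to (12, 10), a distance of √(1² + 5²) ≈ 5.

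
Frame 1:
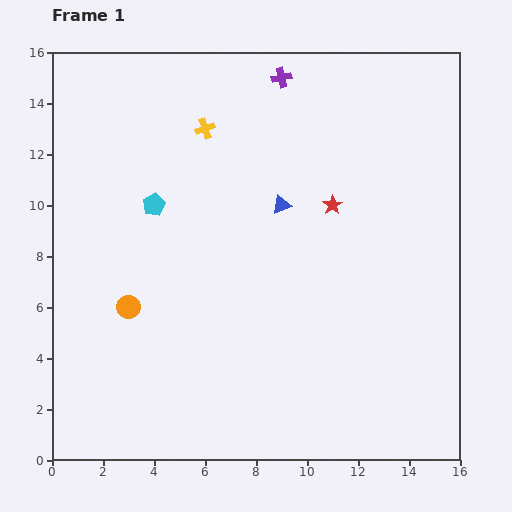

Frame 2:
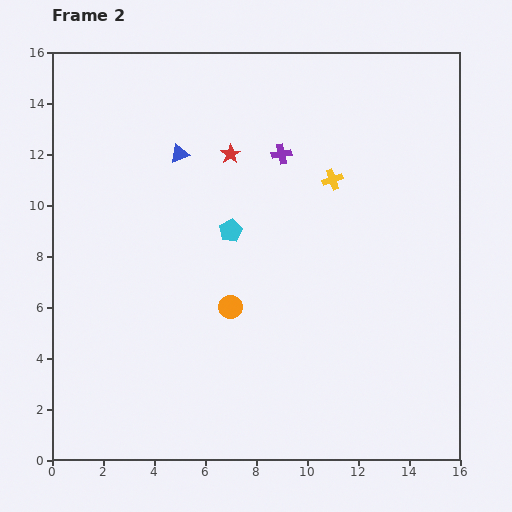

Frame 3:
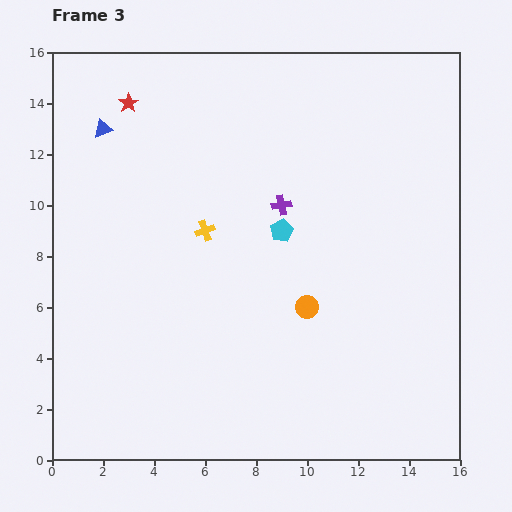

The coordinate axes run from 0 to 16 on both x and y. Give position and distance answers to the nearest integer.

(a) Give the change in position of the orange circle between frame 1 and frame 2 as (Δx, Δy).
(4, 0)

The orange circle was at (3, 6) in frame 1 and (7, 6) in frame 2.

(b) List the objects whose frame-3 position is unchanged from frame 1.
none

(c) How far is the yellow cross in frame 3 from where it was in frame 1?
4

The yellow cross moved from (6, 13) to (6, 9), a distance of √(0² + 4²) ≈ 4.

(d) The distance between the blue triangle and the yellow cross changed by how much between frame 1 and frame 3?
+2

Distance in frame 1: 4. Distance in frame 3: 6.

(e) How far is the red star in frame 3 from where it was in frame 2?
4

The red star moved from (7, 12) to (3, 14), a distance of √(4² + 2²) ≈ 4.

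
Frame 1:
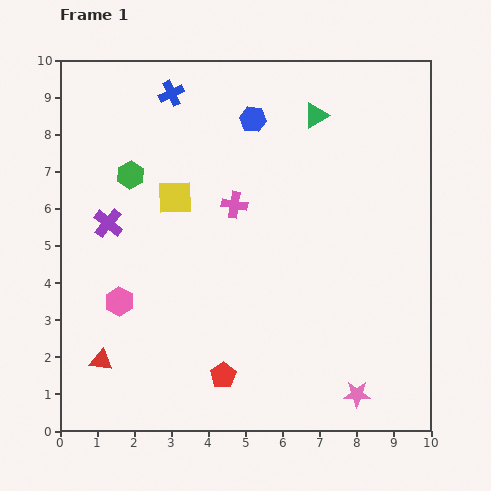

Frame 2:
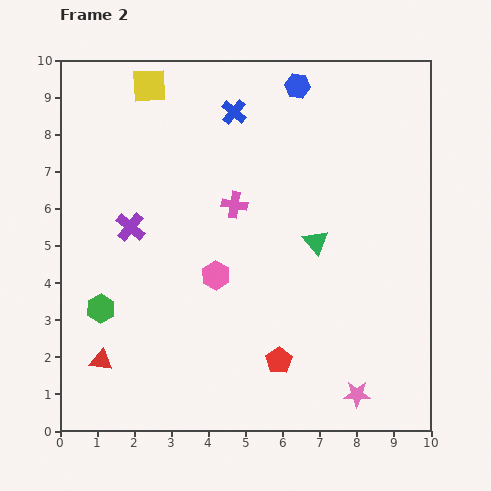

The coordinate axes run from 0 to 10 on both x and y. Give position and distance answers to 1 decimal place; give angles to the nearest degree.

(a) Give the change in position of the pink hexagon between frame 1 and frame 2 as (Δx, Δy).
(2.6, 0.7)

The pink hexagon was at (1.6, 3.5) in frame 1 and (4.2, 4.2) in frame 2.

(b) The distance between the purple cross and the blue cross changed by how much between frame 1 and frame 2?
+0.3

Distance in frame 1: 3.9. Distance in frame 2: 4.2.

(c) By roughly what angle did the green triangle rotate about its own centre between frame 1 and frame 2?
40° counter-clockwise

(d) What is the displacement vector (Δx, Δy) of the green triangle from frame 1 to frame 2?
(0.0, -3.4)

The green triangle was at (6.9, 8.5) in frame 1 and (6.9, 5.1) in frame 2.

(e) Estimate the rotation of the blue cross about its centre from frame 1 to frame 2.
24° counter-clockwise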